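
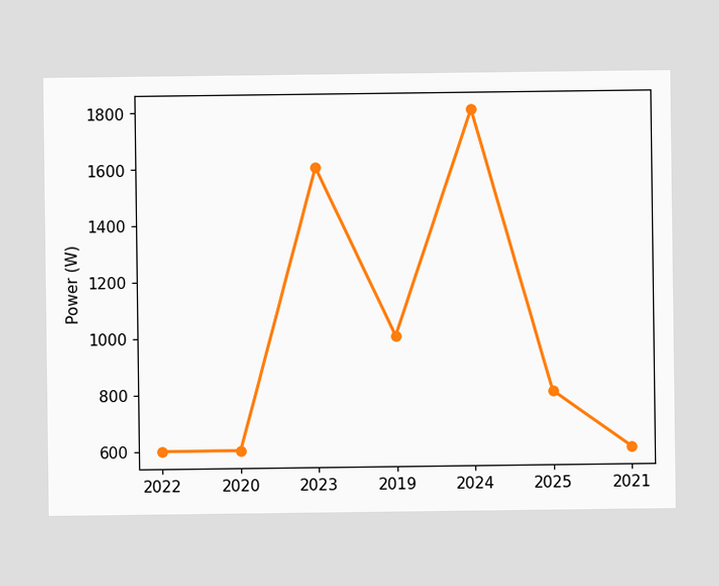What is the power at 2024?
1800W

At 2024, the line is at 1800W.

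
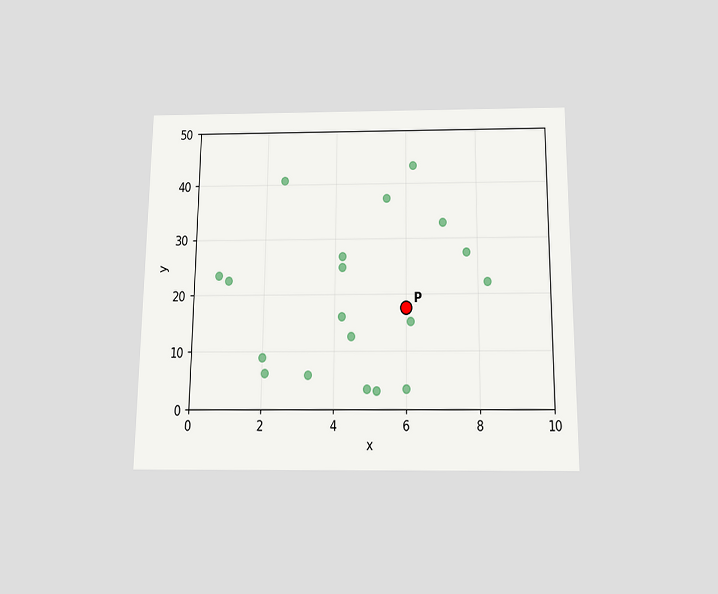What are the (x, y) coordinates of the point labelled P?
(6, 17.5)

The chart is viewed slightly from below. Following the gridlines from P to each axis, P sits at (6, 17.5).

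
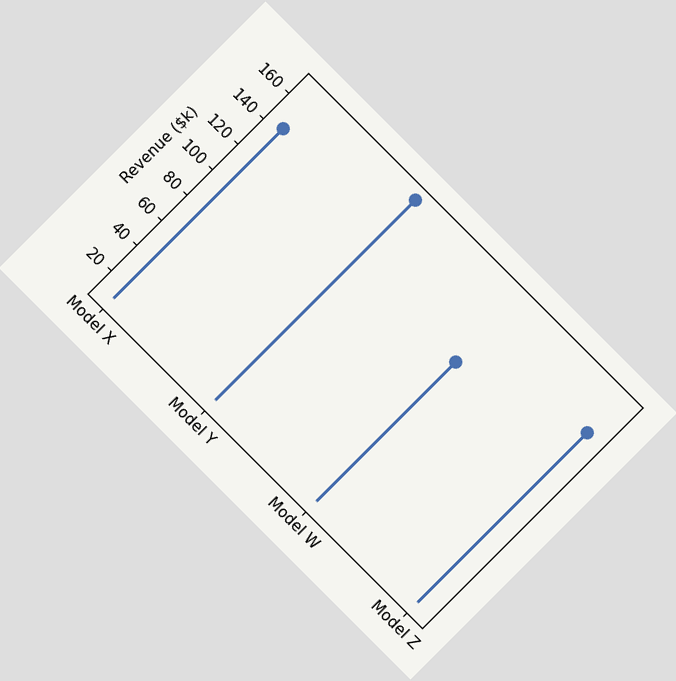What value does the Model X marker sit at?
The chart is tilted about 45° clockwise. The Model X marker sits at $144k.

$144k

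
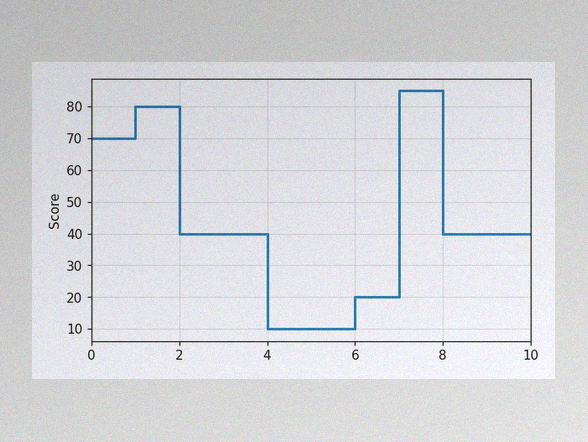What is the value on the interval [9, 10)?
The image has some photo noise and uneven lighting. On [9, 10) the step sits at 40.

40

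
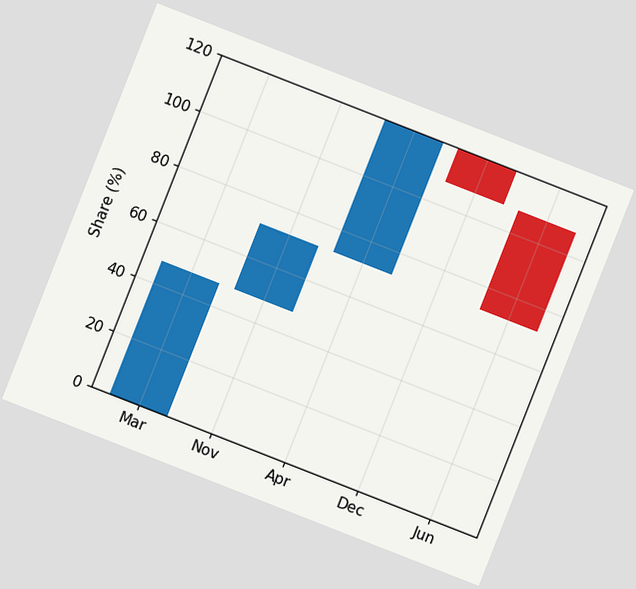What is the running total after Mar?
48%

The chart is tilted about 21° clockwise. After Mar the running total reaches 48%.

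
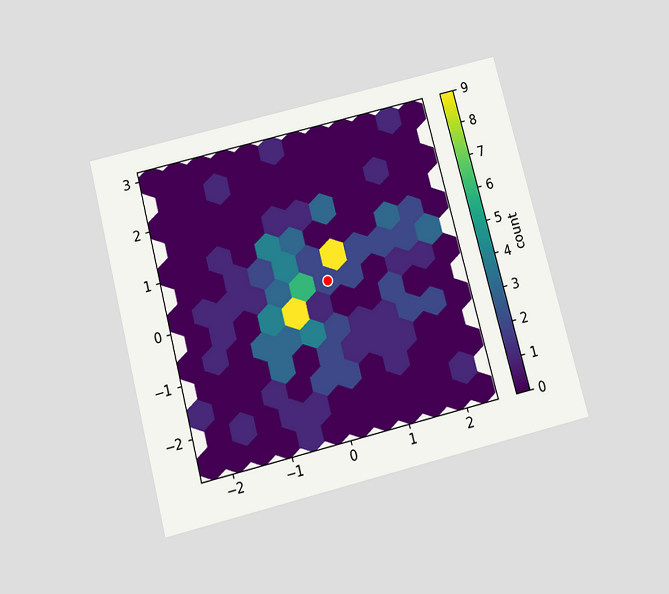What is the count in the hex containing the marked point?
The chart is tilted about 14° counter-clockwise and viewed slightly from below. The marked hex reads 2 on the colorbar.

2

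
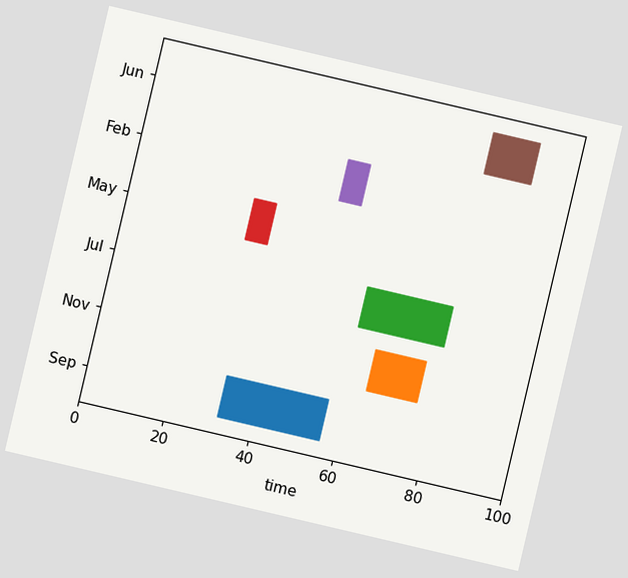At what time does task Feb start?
The chart is tilted about 13° clockwise. The Feb bar begins at t=48.

48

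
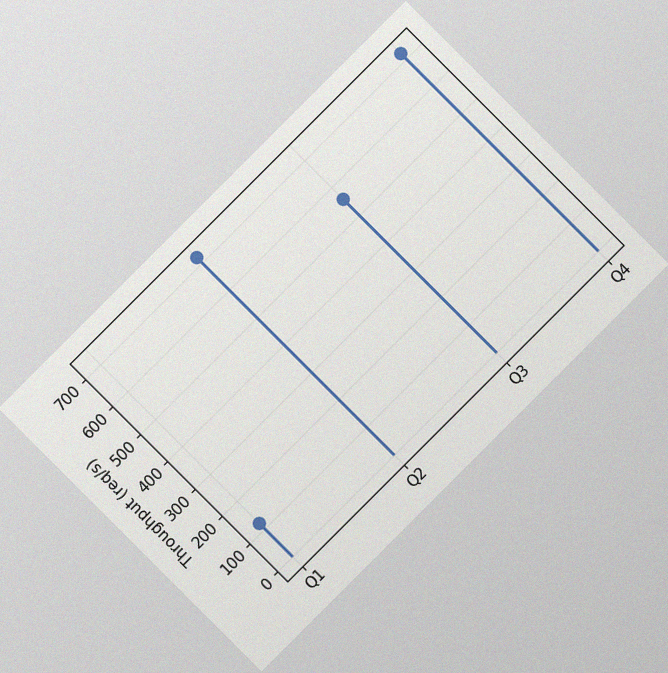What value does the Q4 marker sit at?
720req/s

The chart is tilted about 45° counter-clockwise, with some photo noise. The Q4 marker sits at 720req/s.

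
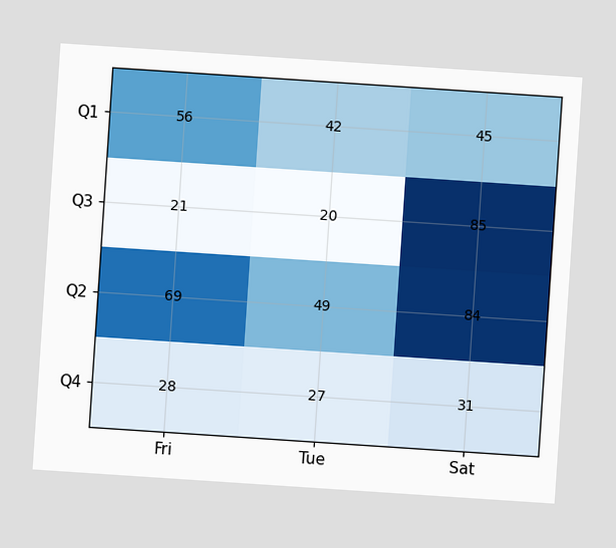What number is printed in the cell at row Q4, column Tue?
The chart is tilted about 4° clockwise. The (Q4, Tue) cell reads 27.

27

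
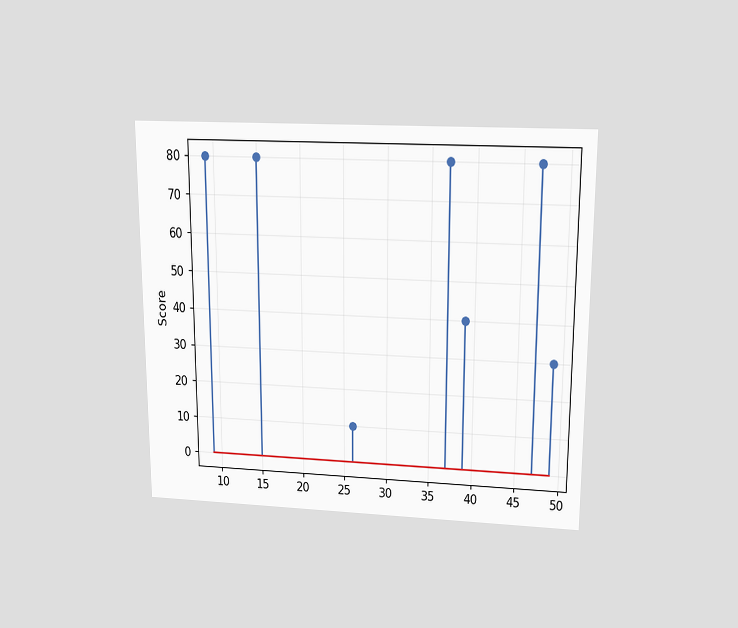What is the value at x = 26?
The chart is viewed slightly from above. The stem at x=26 reaches 10.

10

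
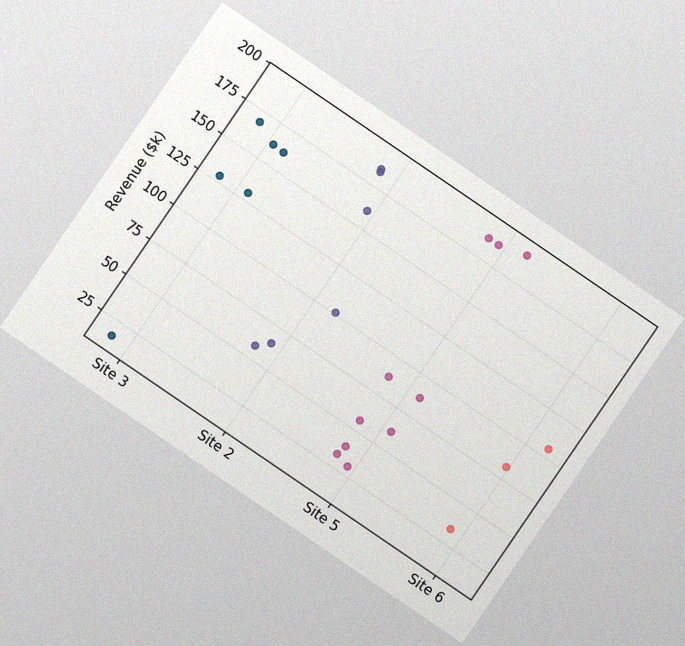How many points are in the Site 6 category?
The chart is tilted about 34° clockwise, with some photo noise. Counting the markers in the Site 6 column gives 3.

3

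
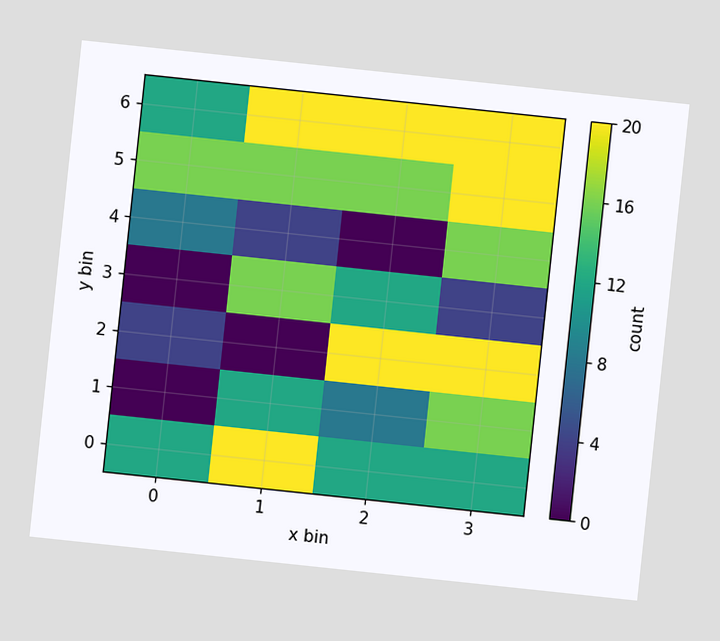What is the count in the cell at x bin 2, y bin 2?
The chart is tilted about 6° clockwise. Matching the cell (2, 2) against the colorbar gives 20.

20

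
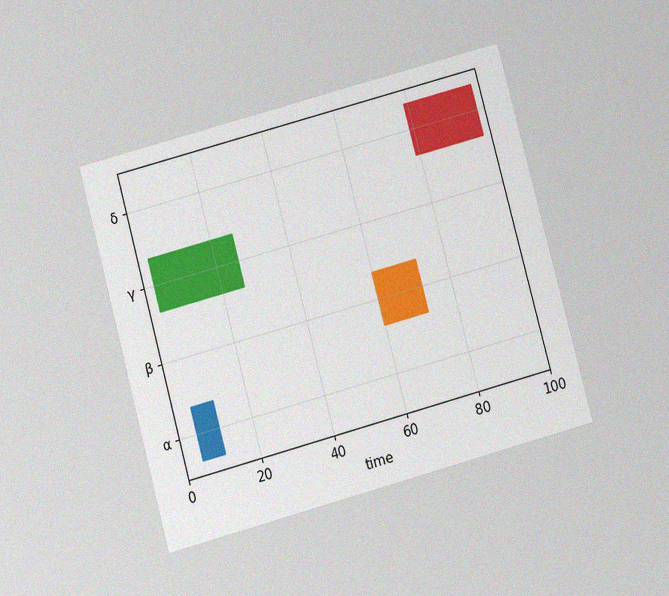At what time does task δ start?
79

The chart is tilted about 15° counter-clockwise and viewed slightly from below, with some photo noise. The δ bar begins at t=79.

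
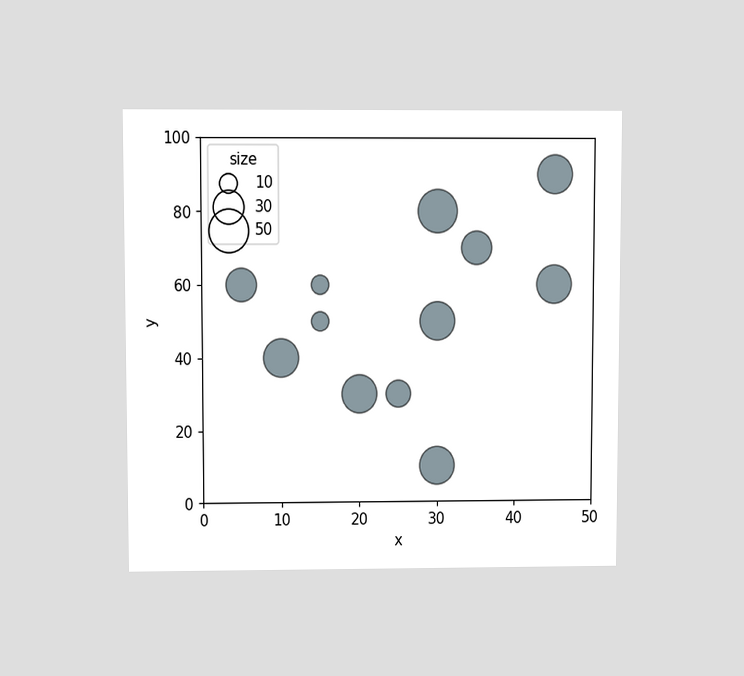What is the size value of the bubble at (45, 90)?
40

The chart is viewed at a slight angle. Matching the bubble at (45, 90) against the size legend gives 40.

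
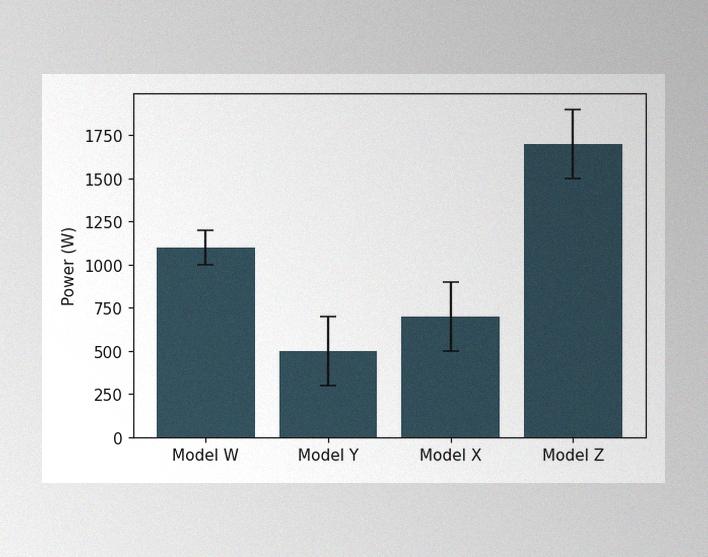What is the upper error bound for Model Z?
The image has some photo noise and uneven lighting. The Model Z bar's upper whisker reaches 1900W.

1900W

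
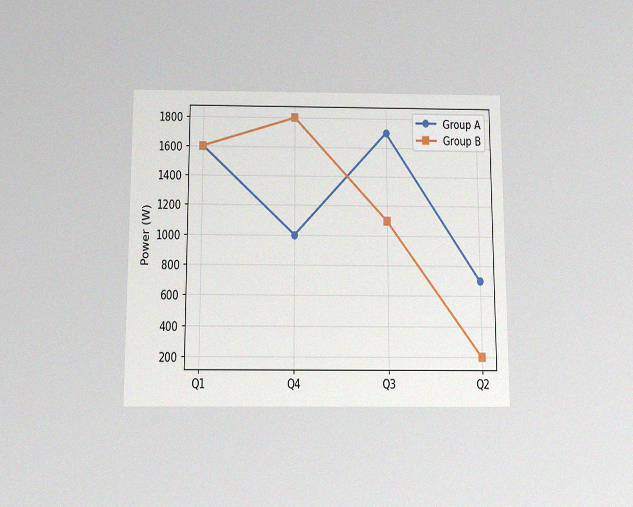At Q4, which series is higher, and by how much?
Group B, by 800W

The chart is viewed slightly from below, with some photo noise. At Q4, Group B sits above the other line by 800W.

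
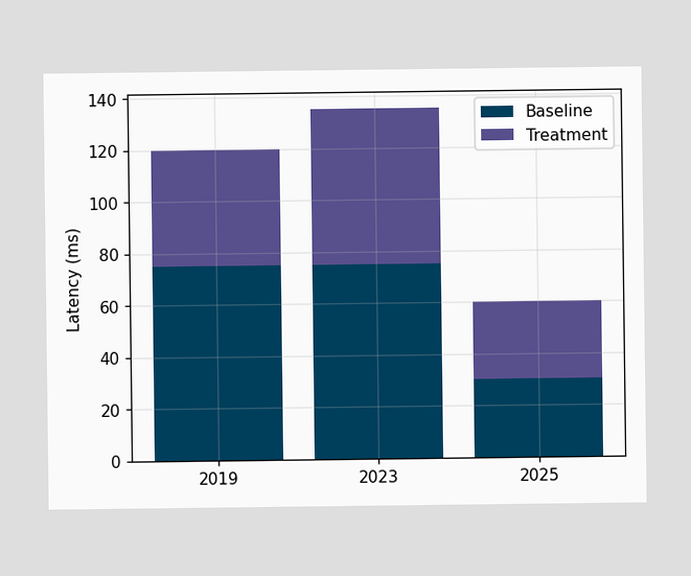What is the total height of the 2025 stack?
The 2025 stack's top reaches 60ms on the y-axis.

60ms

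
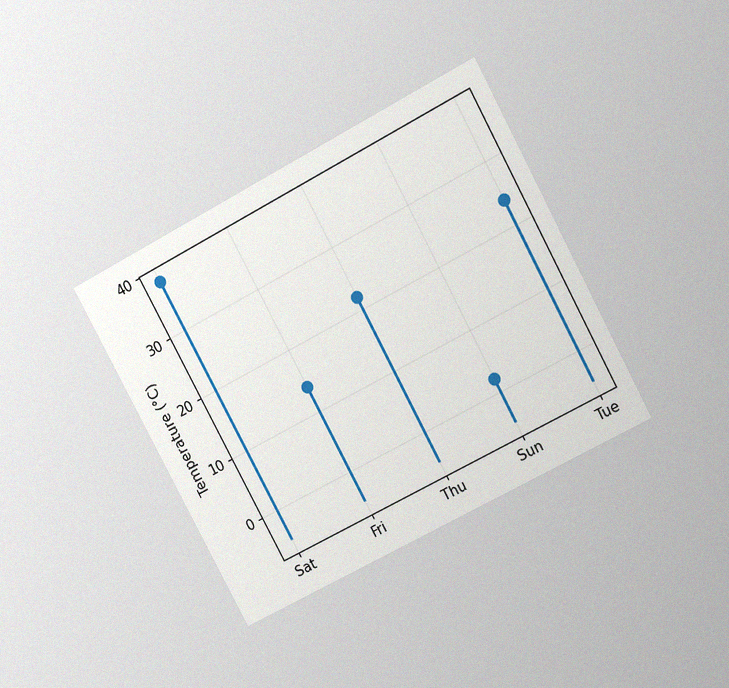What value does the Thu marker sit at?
22°C

The chart is tilted about 28° counter-clockwise and viewed at a slight angle, with some photo noise. The Thu marker sits at 22°C.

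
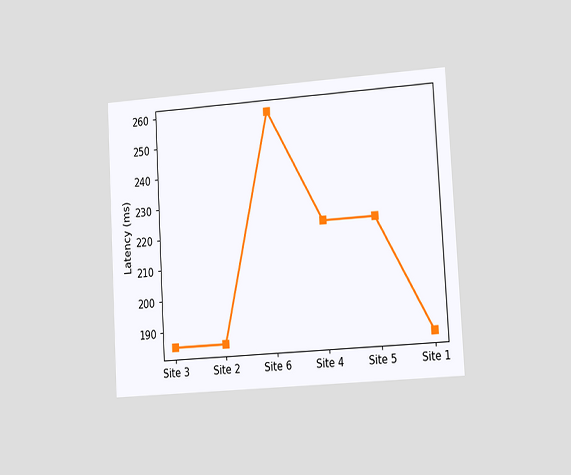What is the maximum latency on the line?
The chart is tilted about 3° counter-clockwise and viewed slightly from the right. The highest point is at Site 6, and reading across to the y-axis gives 259ms.

259ms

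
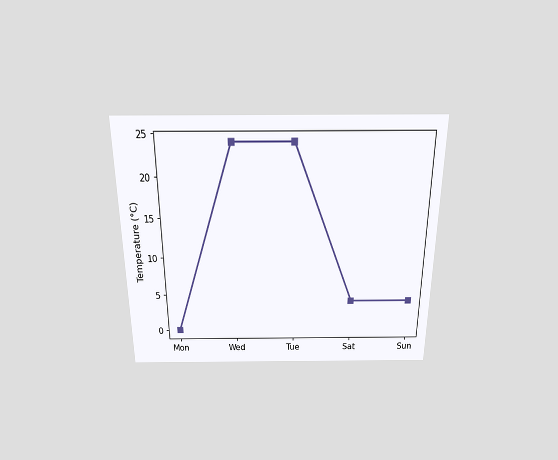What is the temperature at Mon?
0°C

The chart is viewed slightly from above. At Mon, the line is at 0°C.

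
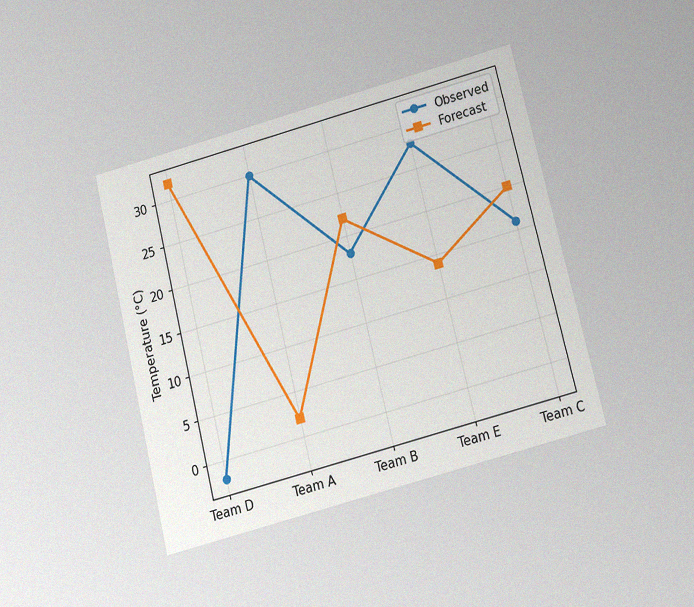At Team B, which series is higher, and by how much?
The chart is tilted about 14° counter-clockwise and viewed slightly from below, with some photo noise. At Team B, Forecast sits above the other line by 4°C.

Forecast, by 4°C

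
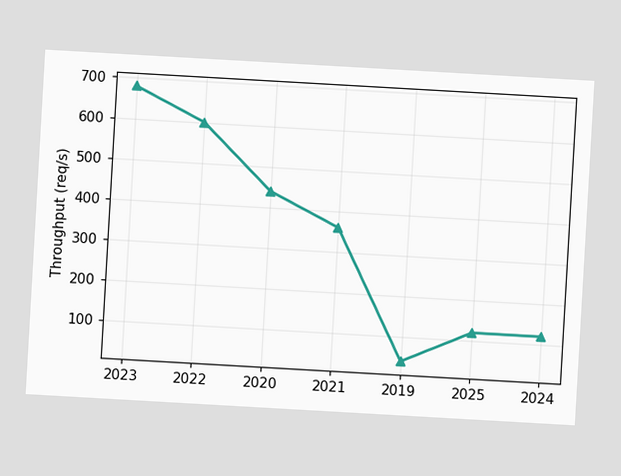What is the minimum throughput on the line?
The chart is tilted about 3° clockwise. The lowest point is at 2019, and reading across to the y-axis gives 40req/s.

40req/s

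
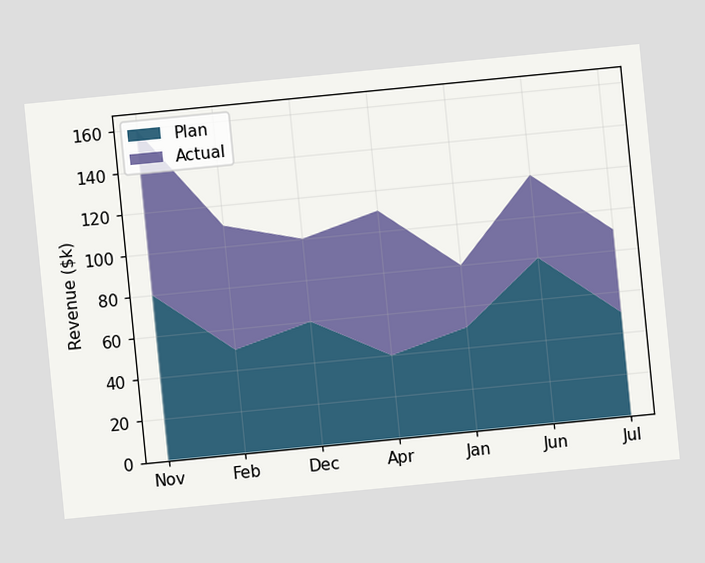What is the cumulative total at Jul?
$90k

The chart is tilted about 6° counter-clockwise. The stacked total at Jul reaches $90k.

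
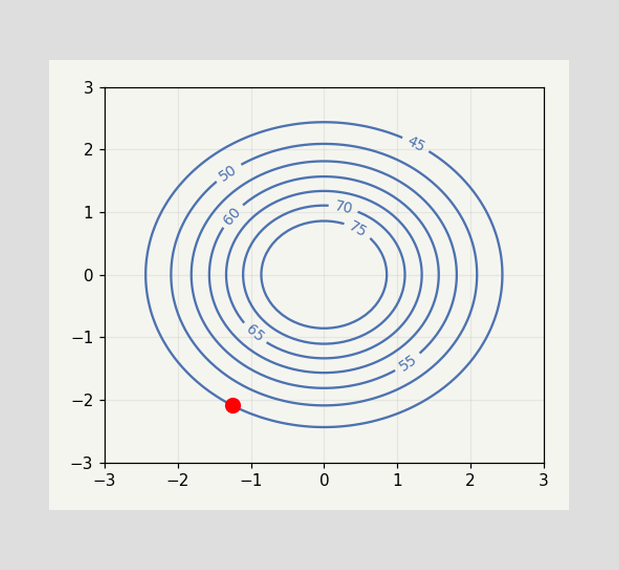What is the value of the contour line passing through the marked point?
The marked point sits on the contour labelled 45.

45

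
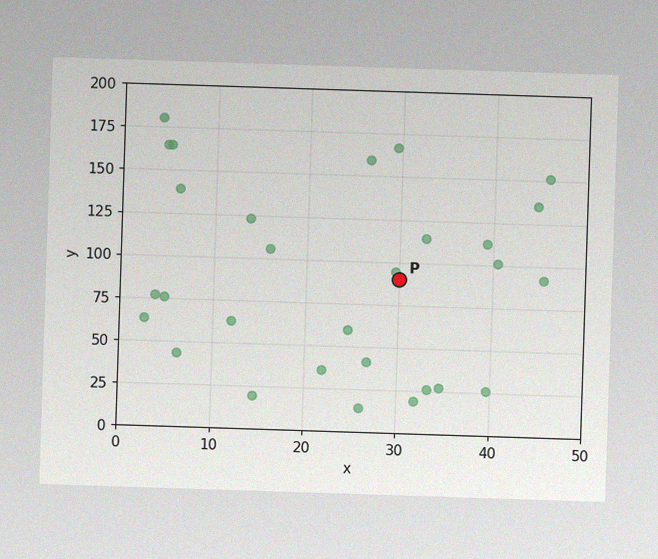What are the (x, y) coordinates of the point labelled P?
The image has some photo noise and uneven lighting. Following the gridlines from P to each axis, P sits at (30, 90).

(30, 90)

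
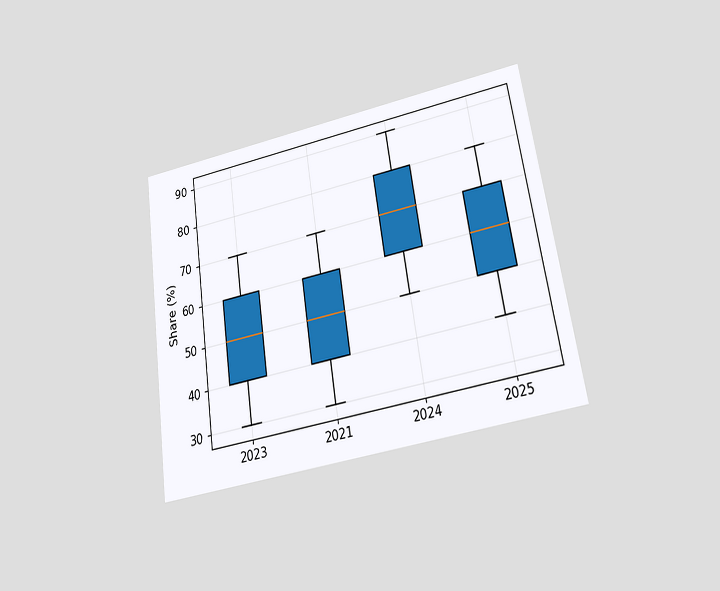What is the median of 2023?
The chart is tilted about 8° counter-clockwise and viewed slightly from below. The median line in the 2023 box sits at 50%.

50%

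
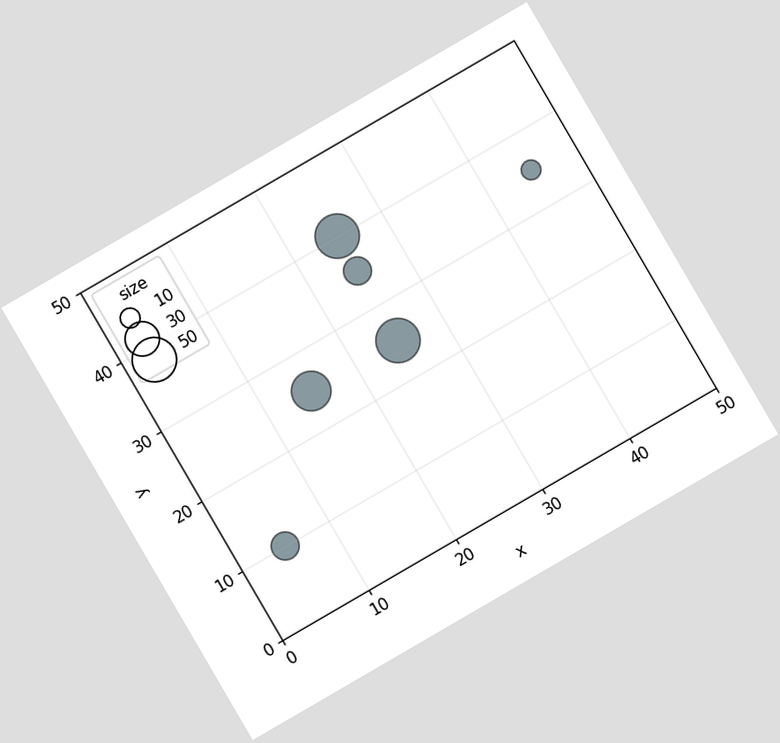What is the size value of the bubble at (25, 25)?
50

The chart is tilted about 30° counter-clockwise. Matching the bubble at (25, 25) against the size legend gives 50.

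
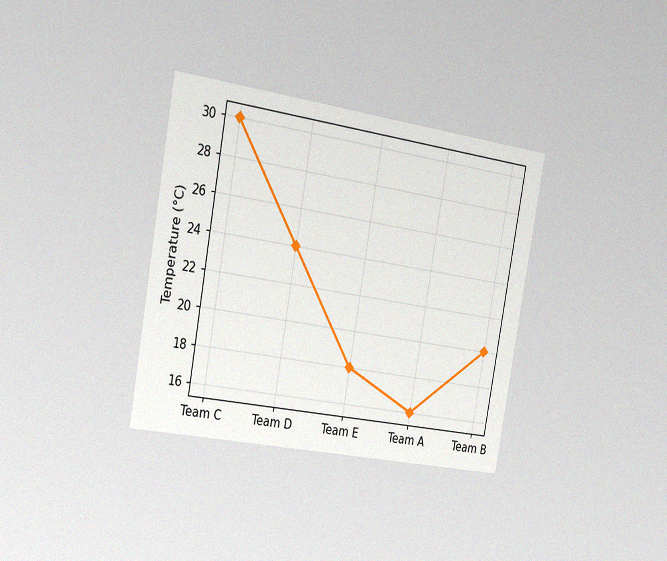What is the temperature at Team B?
The chart is tilted about 10° clockwise and viewed slightly from the left, with some photo noise. At Team B, the line is at 20°C.

20°C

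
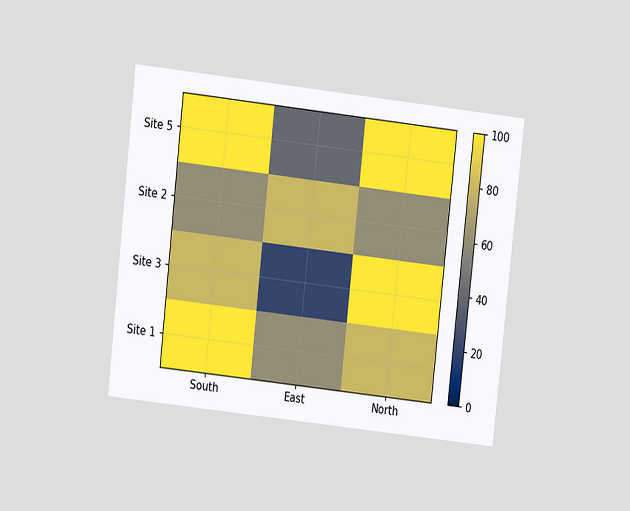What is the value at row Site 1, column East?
The chart is tilted about 6° clockwise and viewed at a slight angle. Matching cell (Site 1, East) against the colorbar gives 60.

60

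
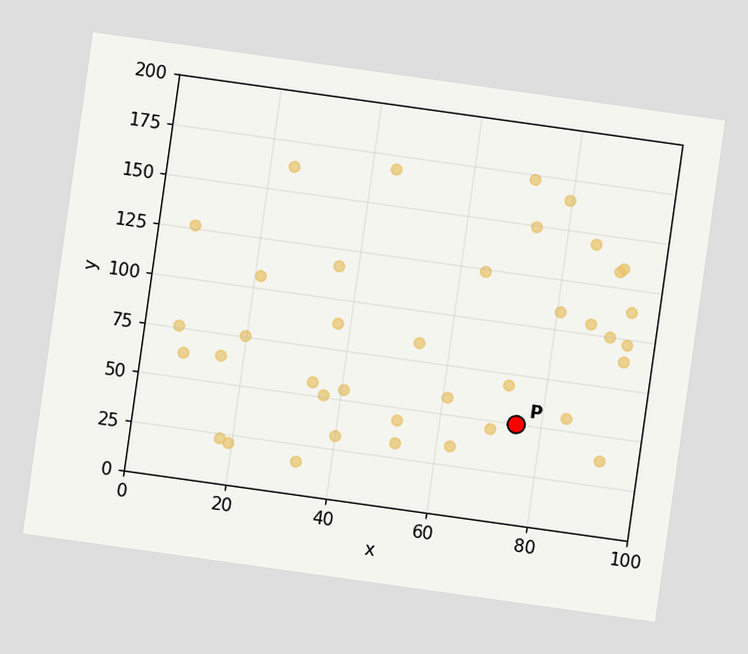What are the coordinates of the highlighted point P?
The chart is tilted about 8° clockwise. Following the gridlines from P to each axis, P sits at (75, 50).

(75, 50)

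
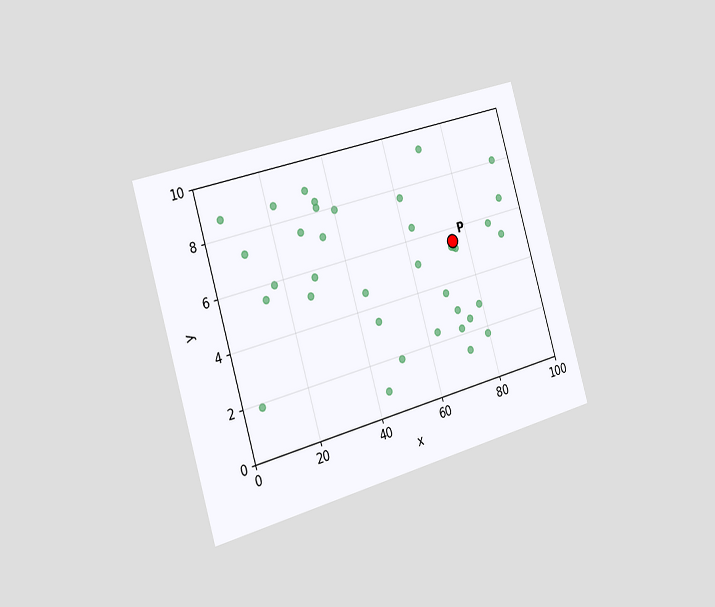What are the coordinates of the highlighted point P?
(75, 5.5)

The chart is tilted about 16° counter-clockwise and viewed slightly from the left. Following the gridlines from P to each axis, P sits at (75, 5.5).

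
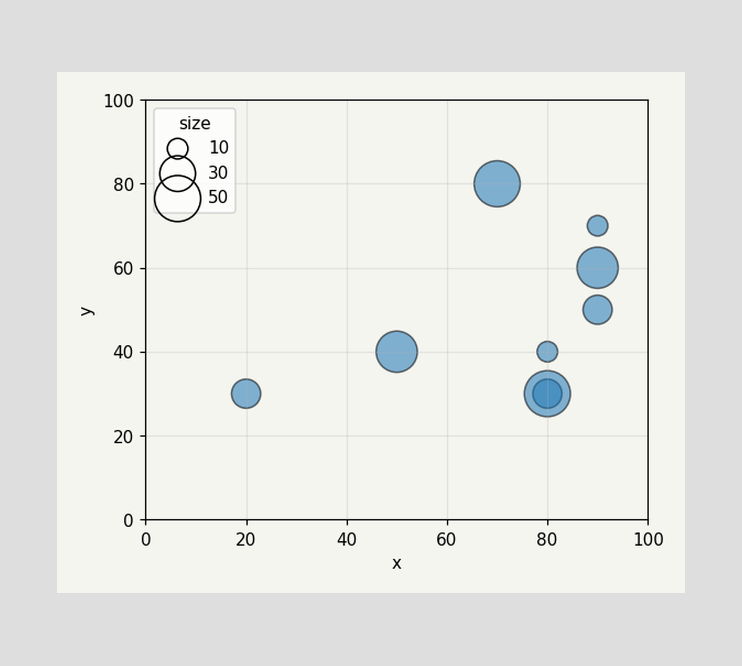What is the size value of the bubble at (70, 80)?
50

Matching the bubble at (70, 80) against the size legend gives 50.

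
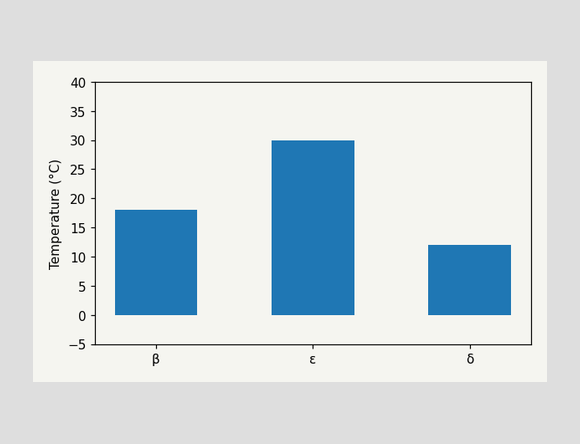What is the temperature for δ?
12°C

Reading along the chart's y-axis, the δ bar reaches 12°C.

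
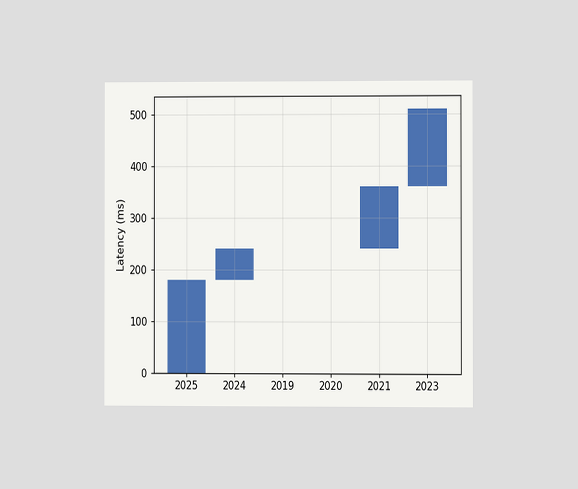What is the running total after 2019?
240ms

The chart is viewed at a slight angle. After 2019 the running total reaches 240ms.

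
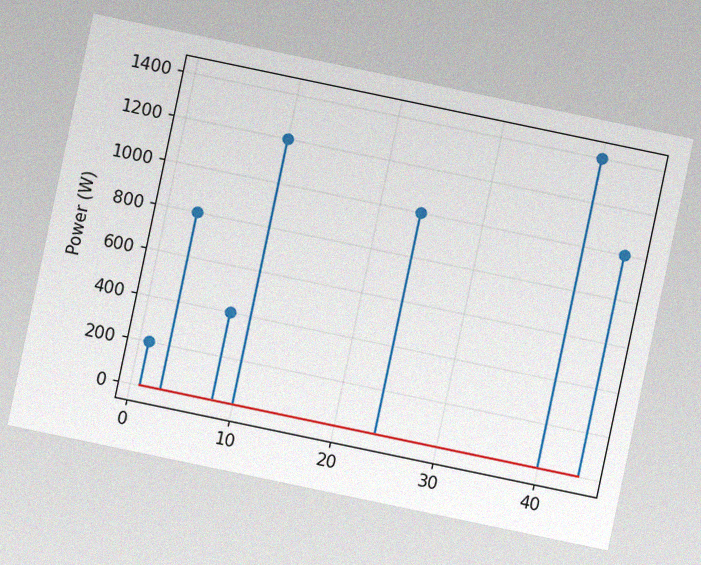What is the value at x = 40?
The chart is tilted about 12° clockwise, with some photo noise. The stem at x=40 reaches 1400W.

1400W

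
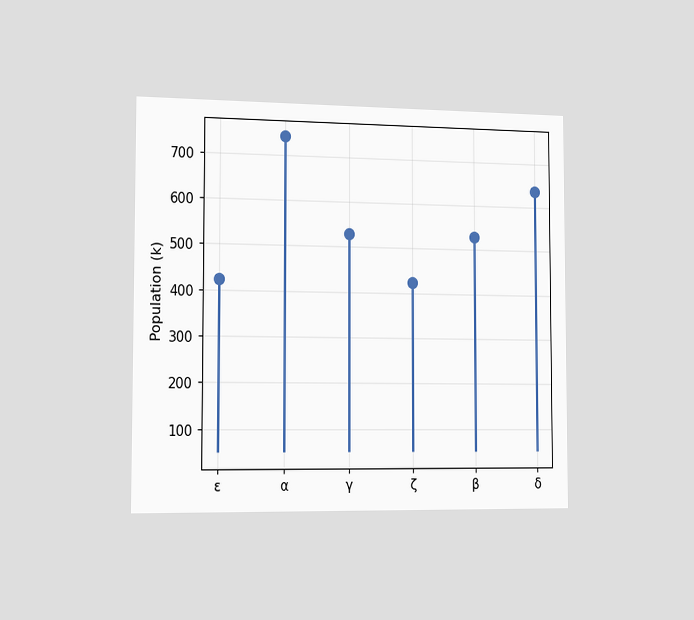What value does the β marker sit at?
530k

The chart is viewed slightly from the left. The β marker sits at 530k.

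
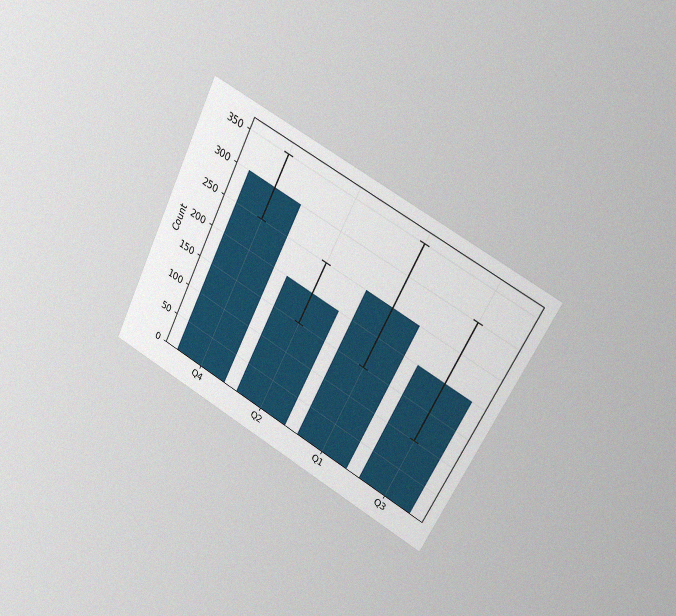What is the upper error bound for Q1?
The chart is tilted about 26° clockwise and viewed at a slight angle, with some photo noise. The Q1 bar's upper whisker reaches 350.

350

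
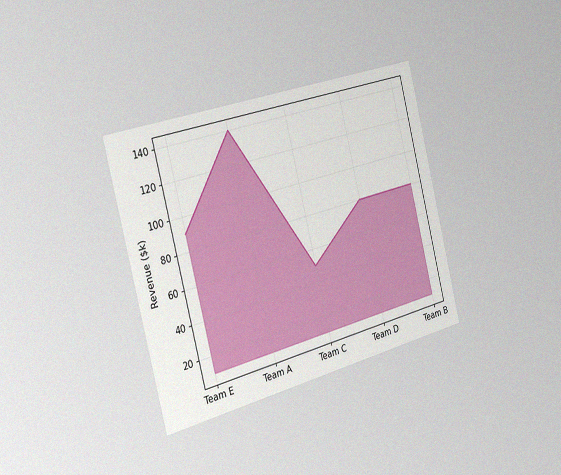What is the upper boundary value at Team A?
The chart is tilted about 14° counter-clockwise and viewed slightly from the left, with some photo noise. At Team A the upper boundary is at $140k.

$140k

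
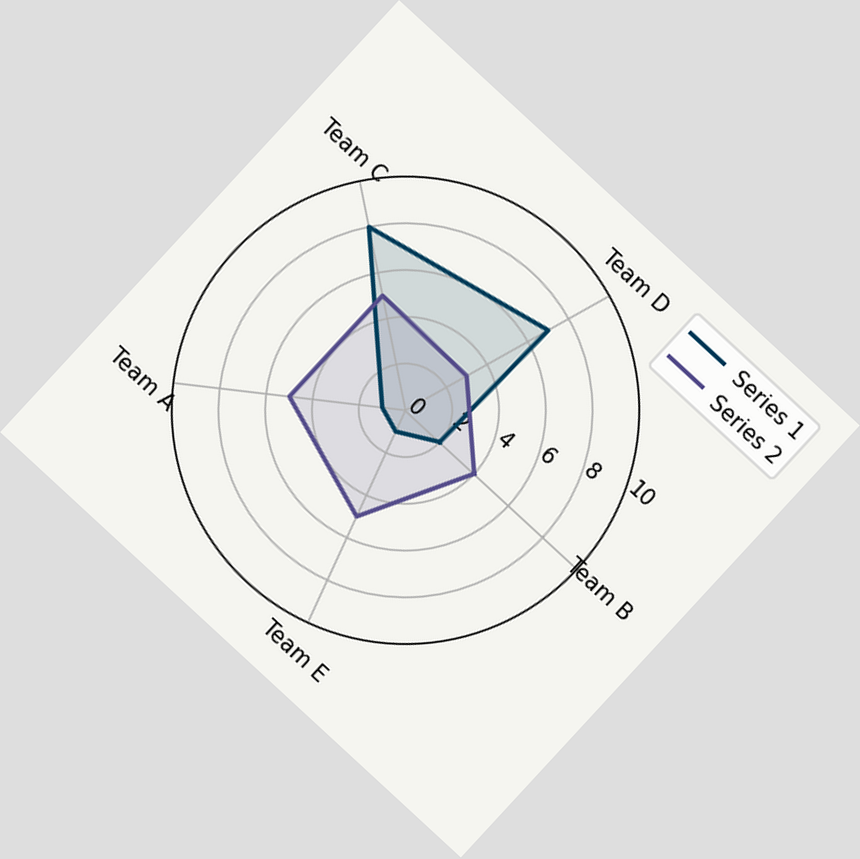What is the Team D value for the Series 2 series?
The chart is tilted about 43° clockwise. On the Team D axis, Series 2 reaches 3.

3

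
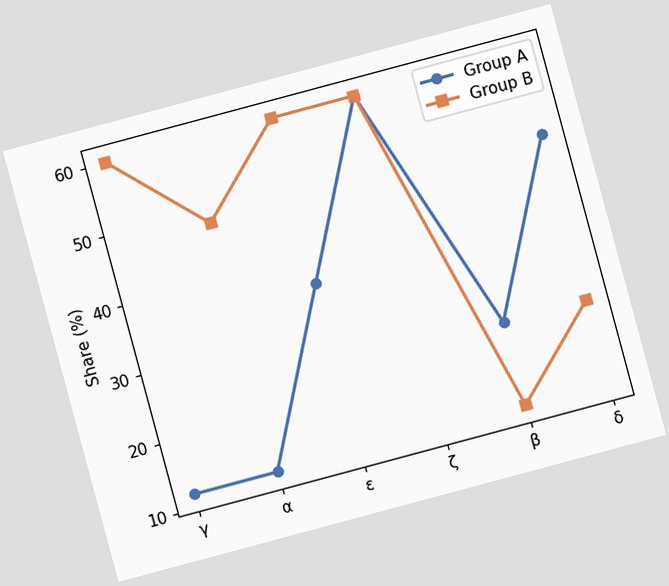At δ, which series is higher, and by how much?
The chart is tilted about 15° counter-clockwise. At δ, Group A sits above the other line by 24%.

Group A, by 24%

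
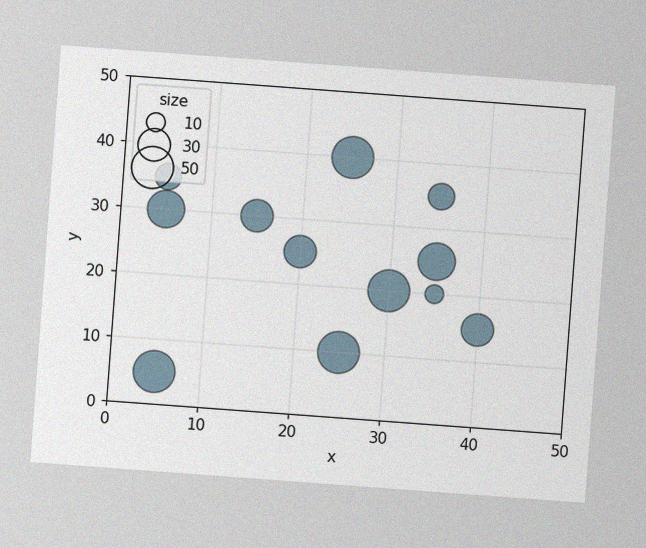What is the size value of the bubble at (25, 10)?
The chart is tilted about 4° clockwise, with some photo noise. Matching the bubble at (25, 10) against the size legend gives 50.

50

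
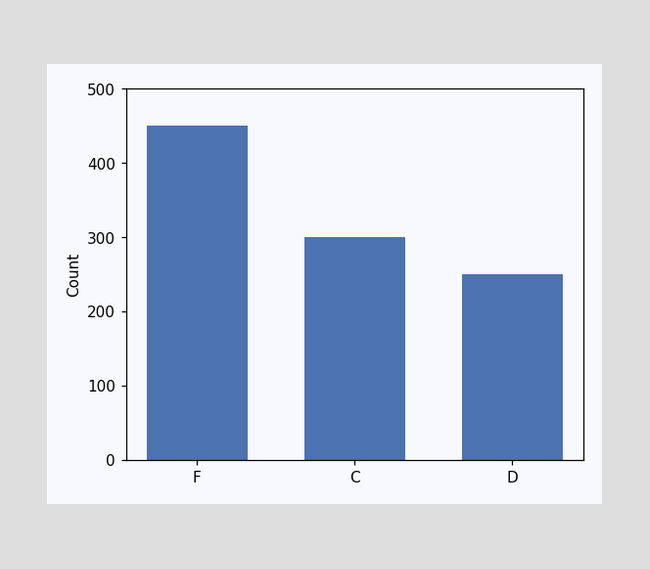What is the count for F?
Reading along the chart's y-axis, the F bar reaches 450.

450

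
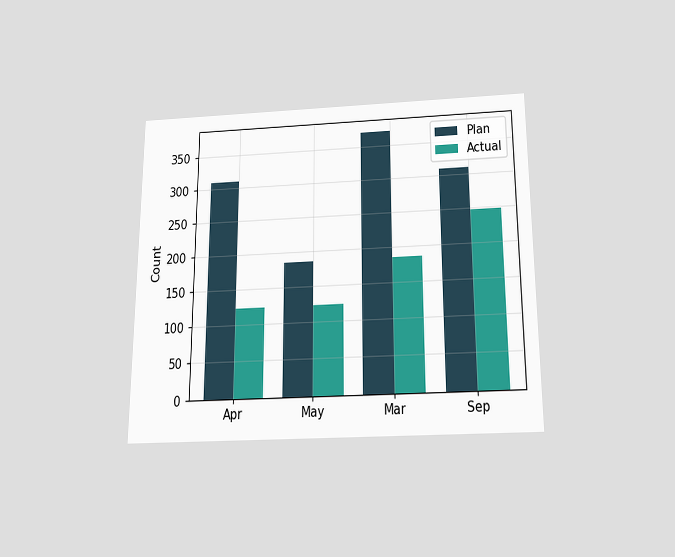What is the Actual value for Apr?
124

The chart is viewed slightly from below. The Actual bar at Apr reaches 124 on the y-axis.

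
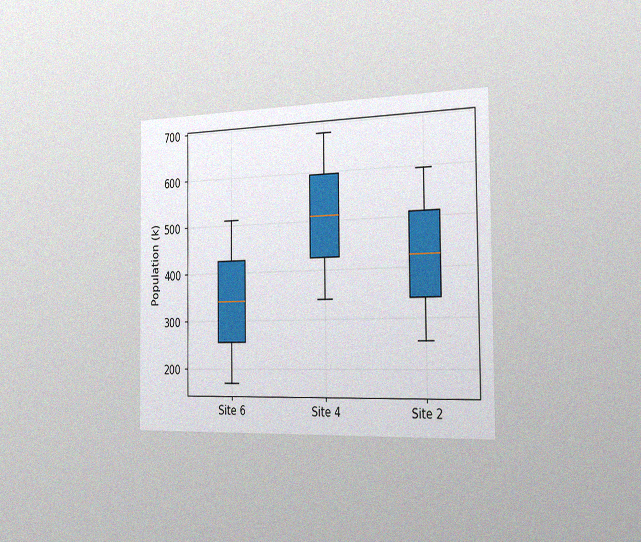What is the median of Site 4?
510k

The chart is viewed slightly from the right, with some photo noise. The median line in the Site 4 box sits at 510k.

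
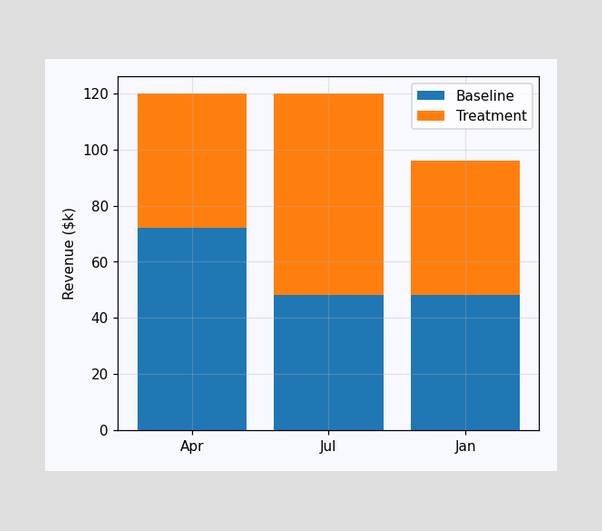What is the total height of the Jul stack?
The Jul stack's top reaches $120k on the y-axis.

$120k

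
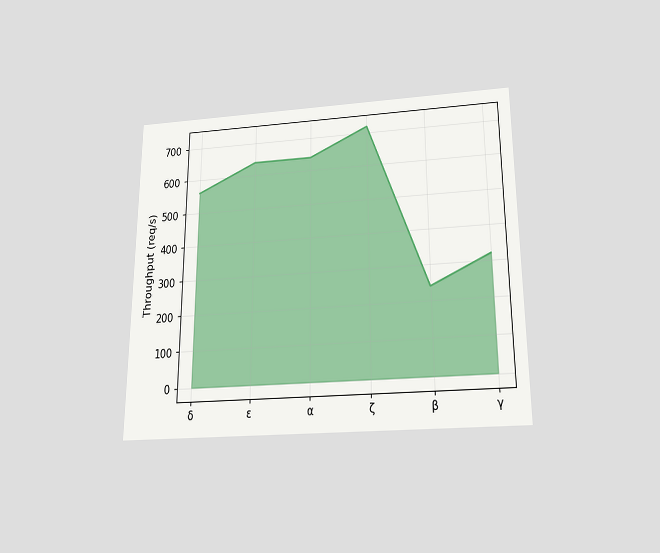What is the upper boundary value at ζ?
720req/s

The chart is viewed slightly from below. At ζ the upper boundary is at 720req/s.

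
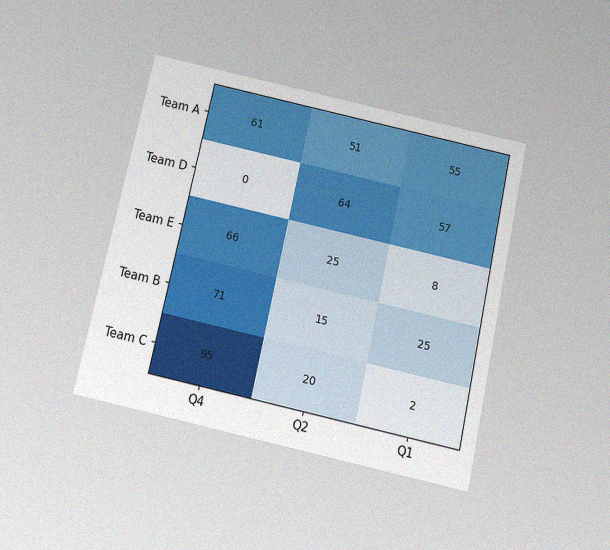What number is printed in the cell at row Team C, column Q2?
The chart is tilted about 12° clockwise and viewed slightly from below, with some photo noise. The (Team C, Q2) cell reads 20.

20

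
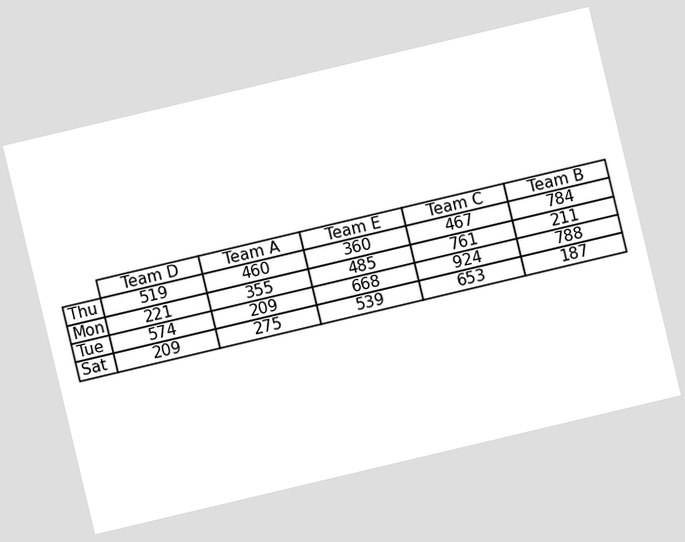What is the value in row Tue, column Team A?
The chart is tilted about 13° counter-clockwise. The (Tue, Team A) cell reads 209.

209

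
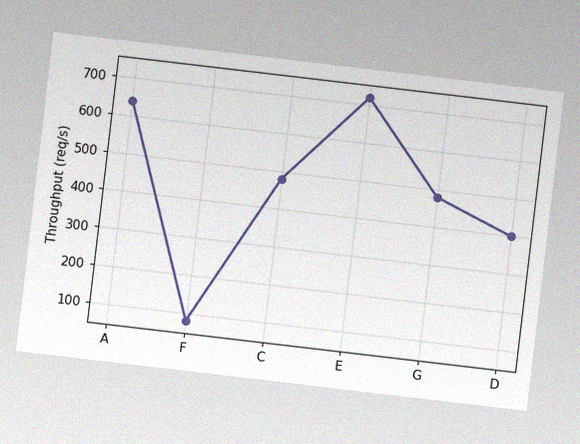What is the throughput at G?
The chart is tilted about 7° clockwise, with some photo noise. At G, the line is at 480req/s.

480req/s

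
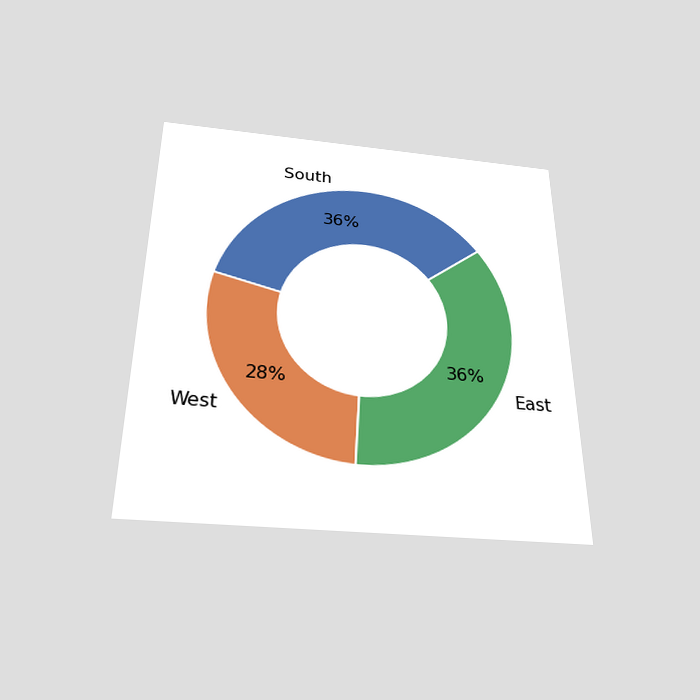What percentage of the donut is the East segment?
36%

The chart is viewed slightly from below. The East segment takes up 36% of the ring.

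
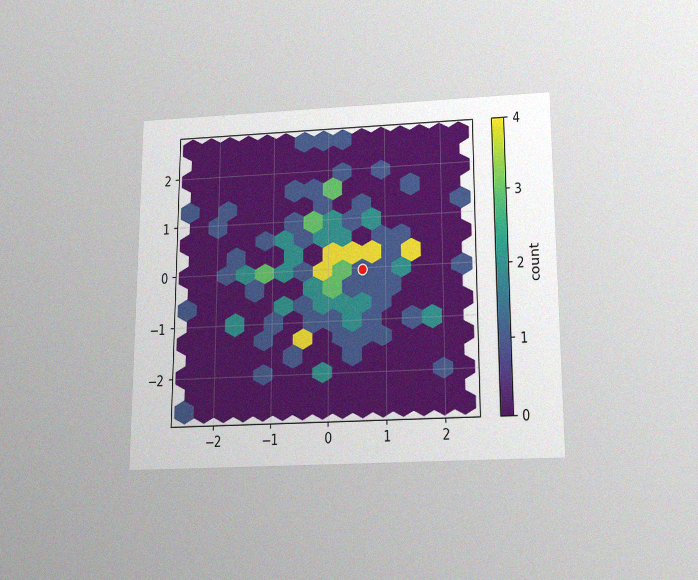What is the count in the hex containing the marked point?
The chart is viewed slightly from below, with some photo noise. The marked hex reads 1 on the colorbar.

1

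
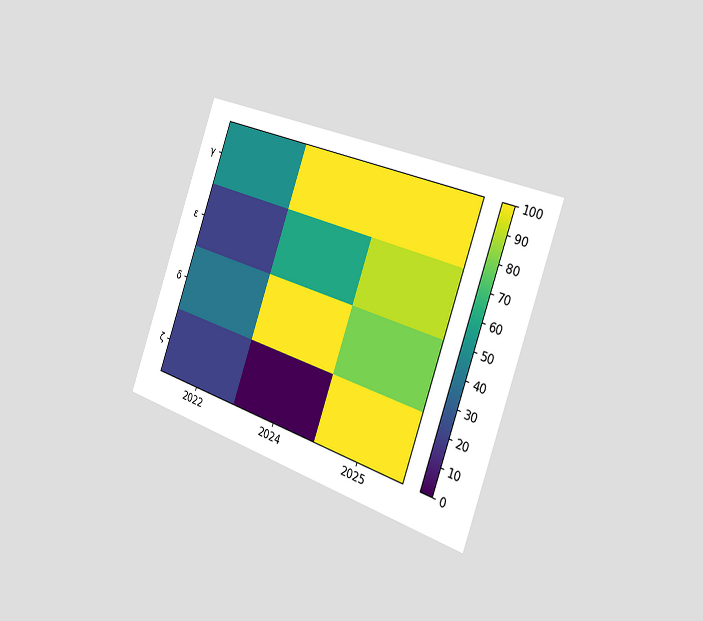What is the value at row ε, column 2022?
20

The chart is tilted about 19° clockwise and viewed slightly from the right. Matching cell (ε, 2022) against the colorbar gives 20.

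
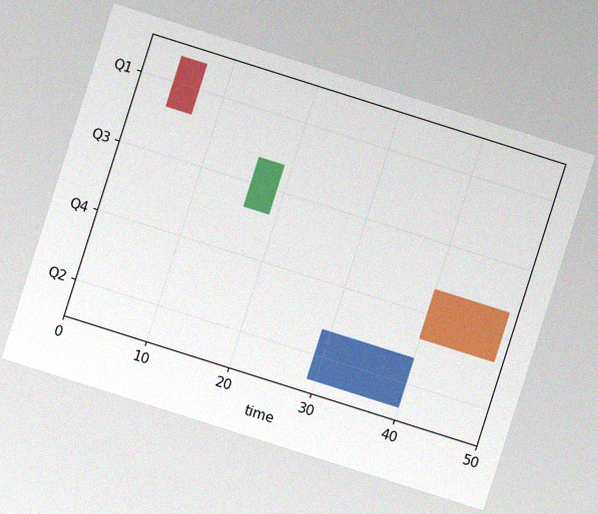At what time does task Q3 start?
The chart is tilted about 18° clockwise, with some photo noise. The Q3 bar begins at t=16.

16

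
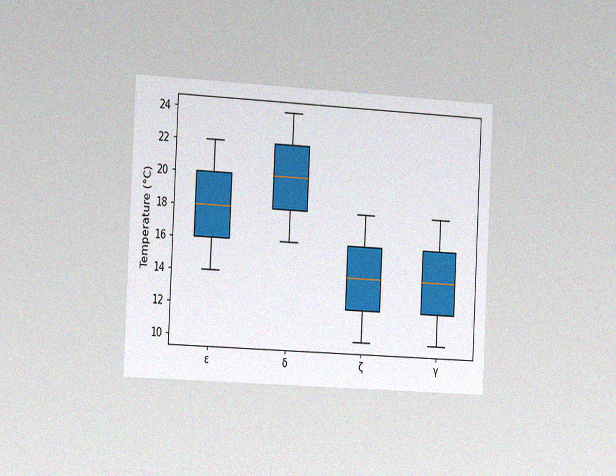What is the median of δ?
20°C

The chart is tilted about 3° clockwise and viewed slightly from the left, with some photo noise. The median line in the δ box sits at 20°C.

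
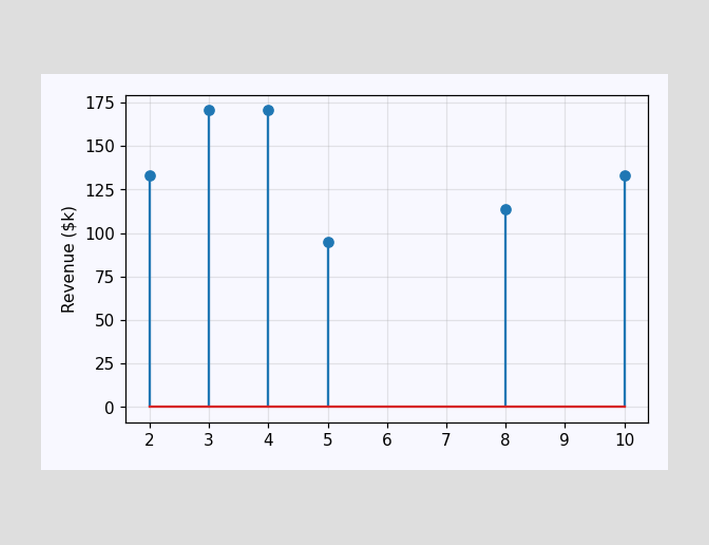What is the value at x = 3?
$171k

The stem at x=3 reaches $171k.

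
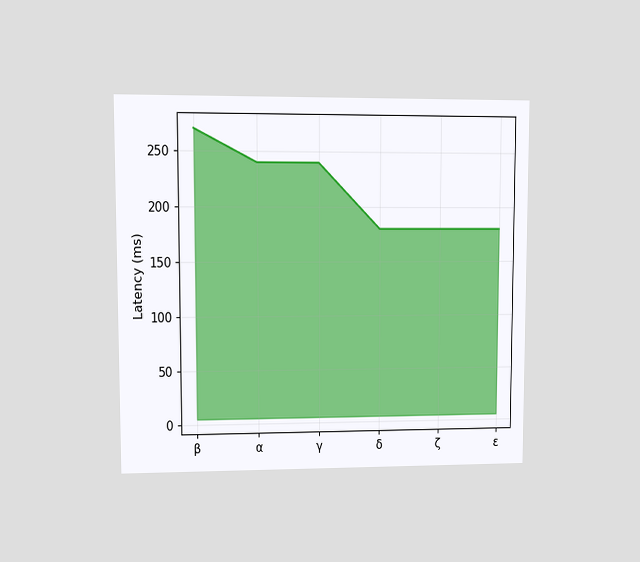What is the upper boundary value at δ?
180ms

The chart is viewed at a slight angle. At δ the upper boundary is at 180ms.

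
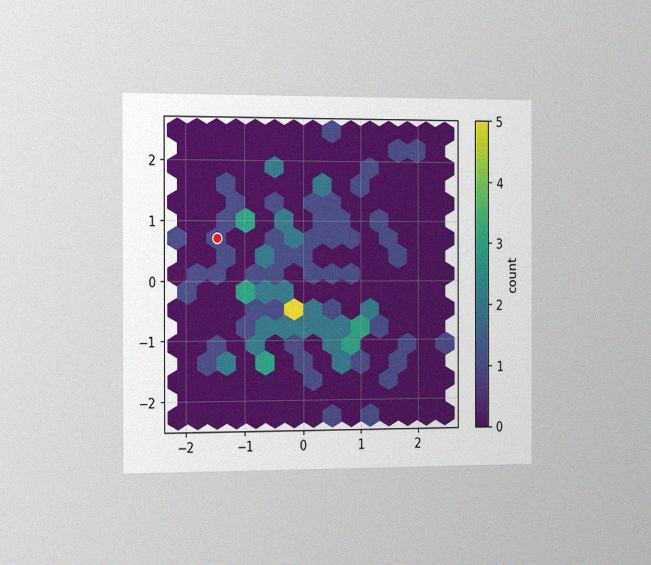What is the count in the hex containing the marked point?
The chart is viewed slightly from the left, with some photo noise. The marked hex reads 1 on the colorbar.

1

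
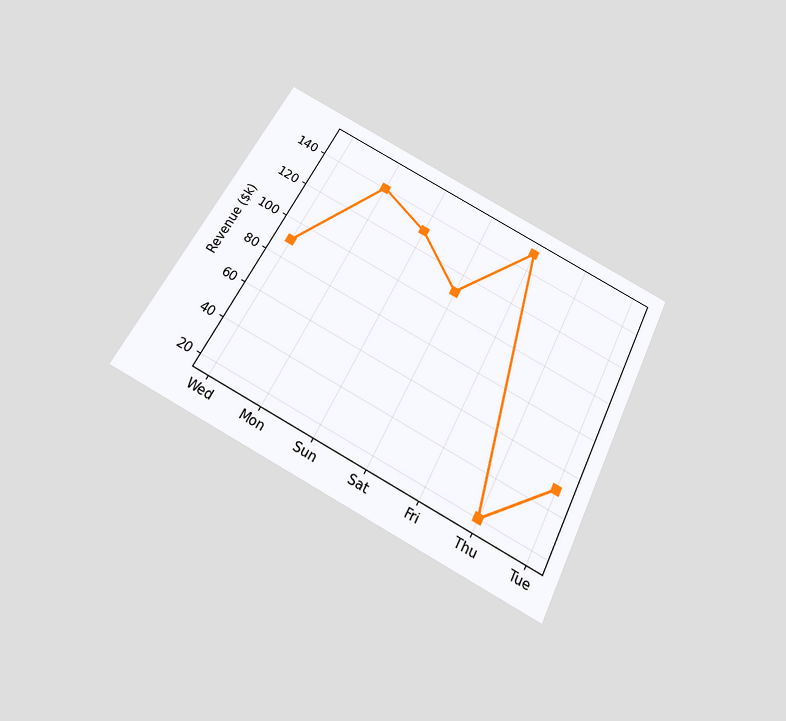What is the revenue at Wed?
The chart is tilted about 27° clockwise and viewed slightly from below. At Wed, the line is at $90k.

$90k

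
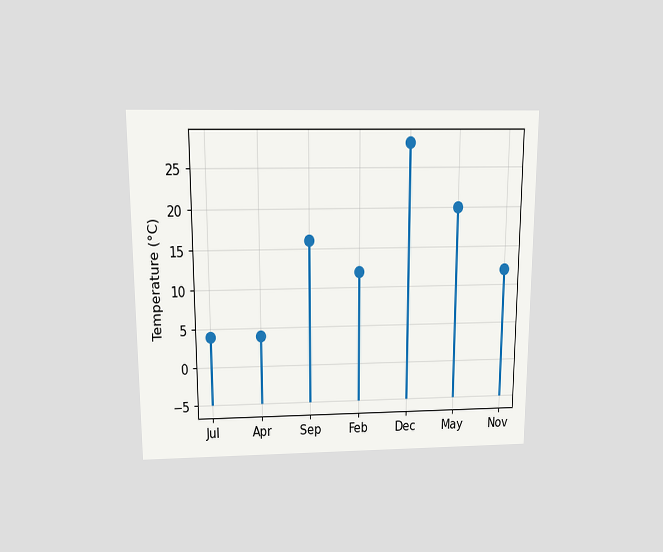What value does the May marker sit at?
The chart is viewed slightly from above. The May marker sits at 20°C.

20°C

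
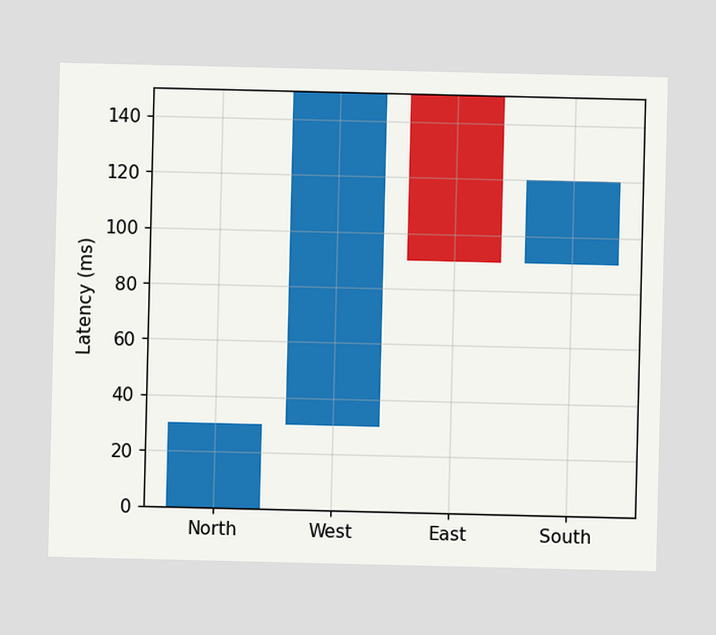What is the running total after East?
After East the running total reaches 90ms.

90ms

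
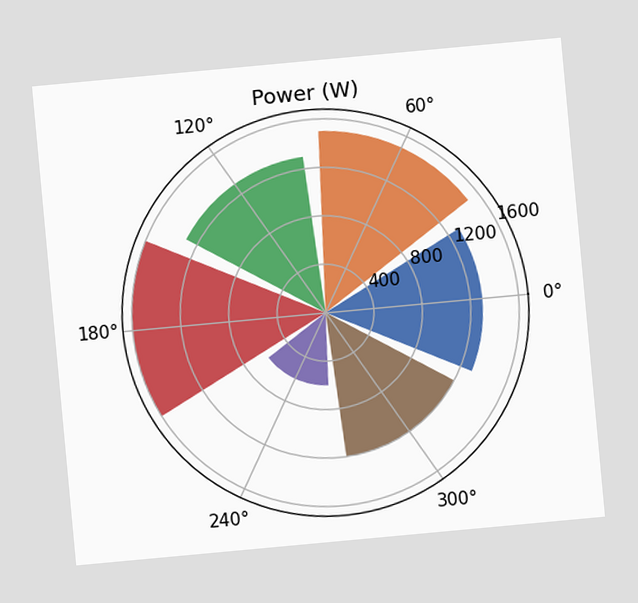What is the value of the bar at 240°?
The chart is tilted about 5° counter-clockwise. The bar at 240° reaches 600W on the radial axis.

600W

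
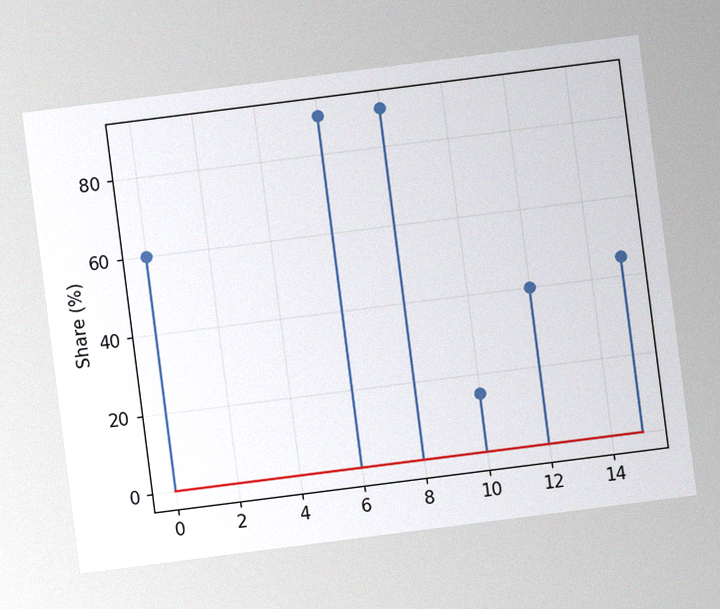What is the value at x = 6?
90%

The chart is tilted about 7° counter-clockwise, with some photo noise. The stem at x=6 reaches 90%.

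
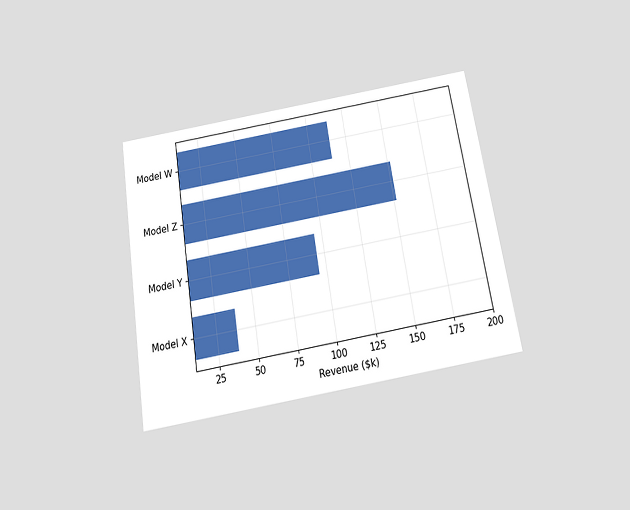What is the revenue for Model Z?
$152k

The chart is tilted about 9° counter-clockwise and viewed slightly from below. Reading along the chart's x-axis, the Model Z bar reaches $152k.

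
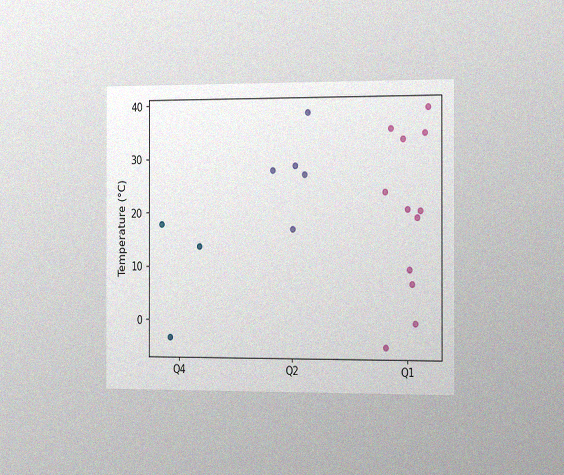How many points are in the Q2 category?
5

The chart is viewed slightly from the right, with some photo noise. Counting the markers in the Q2 column gives 5.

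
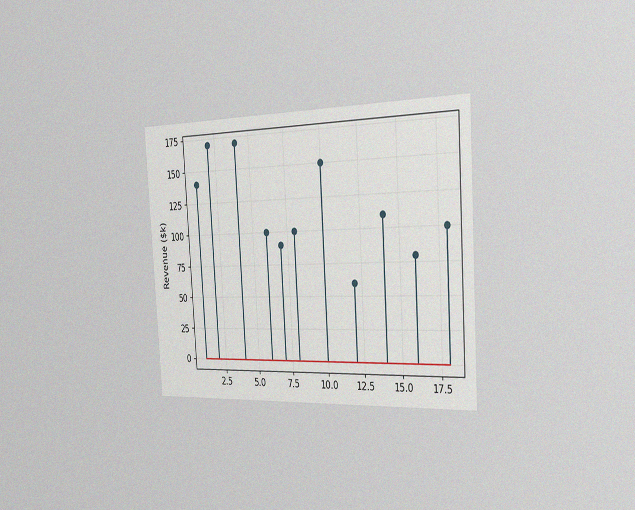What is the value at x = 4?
$170k

The chart is tilted about 4° counter-clockwise and viewed slightly from the right, with some photo noise. The stem at x=4 reaches $170k.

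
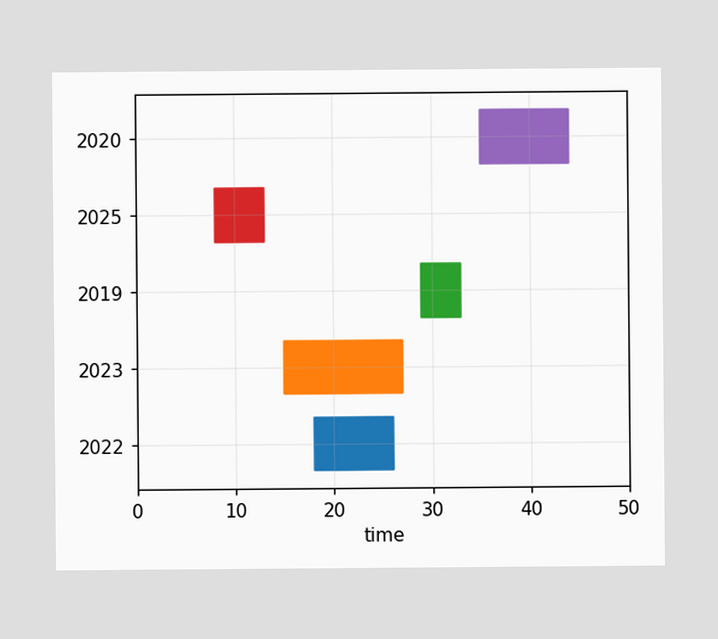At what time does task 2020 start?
35

The 2020 bar begins at t=35.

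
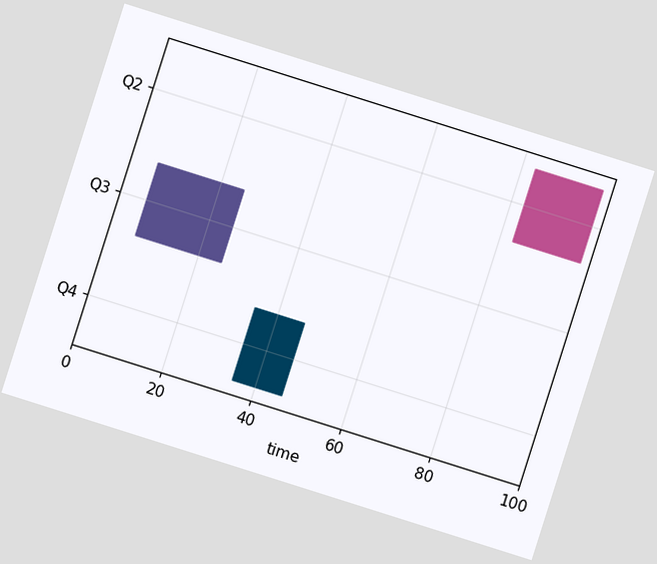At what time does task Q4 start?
The chart is tilted about 18° clockwise. The Q4 bar begins at t=35.

35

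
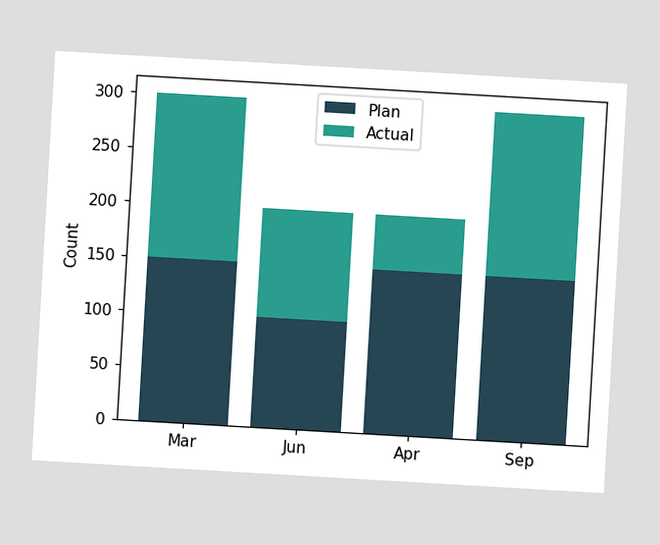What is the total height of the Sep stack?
The chart is tilted about 3° clockwise. The Sep stack's top reaches 300 on the y-axis.

300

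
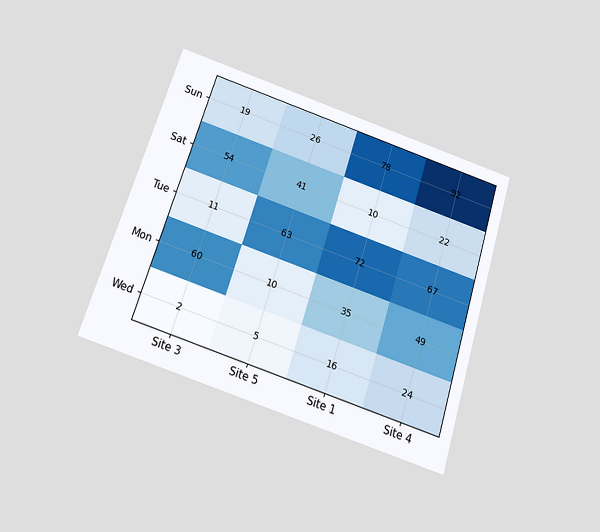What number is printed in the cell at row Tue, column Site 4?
The chart is tilted about 18° clockwise and viewed slightly from below. The (Tue, Site 4) cell reads 67.

67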